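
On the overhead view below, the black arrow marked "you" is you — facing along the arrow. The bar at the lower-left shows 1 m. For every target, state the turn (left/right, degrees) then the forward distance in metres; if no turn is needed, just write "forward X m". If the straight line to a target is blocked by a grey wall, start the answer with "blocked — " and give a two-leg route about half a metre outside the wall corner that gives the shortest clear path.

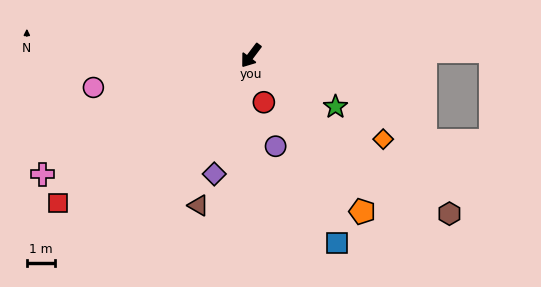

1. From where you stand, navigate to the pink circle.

turn right 42°, forward 5.7 m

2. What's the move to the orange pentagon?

turn left 72°, forward 6.7 m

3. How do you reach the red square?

turn right 16°, forward 8.6 m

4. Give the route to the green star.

turn left 96°, forward 3.5 m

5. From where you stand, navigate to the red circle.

turn left 52°, forward 1.7 m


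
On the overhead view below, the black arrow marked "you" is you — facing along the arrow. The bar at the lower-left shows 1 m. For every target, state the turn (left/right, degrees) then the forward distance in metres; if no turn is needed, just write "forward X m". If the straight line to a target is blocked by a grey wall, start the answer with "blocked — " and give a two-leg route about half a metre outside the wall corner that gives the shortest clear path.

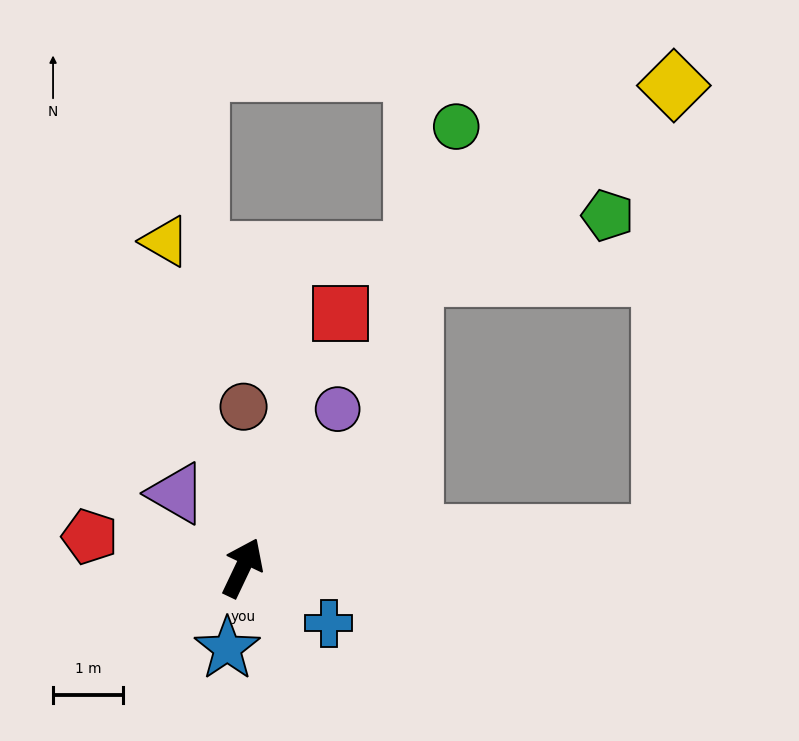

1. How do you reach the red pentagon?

turn left 104°, forward 2.2 m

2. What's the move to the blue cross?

turn right 97°, forward 1.5 m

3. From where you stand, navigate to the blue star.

turn right 165°, forward 1.2 m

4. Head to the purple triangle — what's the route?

turn left 67°, forward 1.4 m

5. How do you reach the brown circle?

turn left 25°, forward 2.3 m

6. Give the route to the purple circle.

turn right 5°, forward 2.6 m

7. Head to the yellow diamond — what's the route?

blocked — turn right 60°, forward 6.0 m, then turn left 84°, forward 6.4 m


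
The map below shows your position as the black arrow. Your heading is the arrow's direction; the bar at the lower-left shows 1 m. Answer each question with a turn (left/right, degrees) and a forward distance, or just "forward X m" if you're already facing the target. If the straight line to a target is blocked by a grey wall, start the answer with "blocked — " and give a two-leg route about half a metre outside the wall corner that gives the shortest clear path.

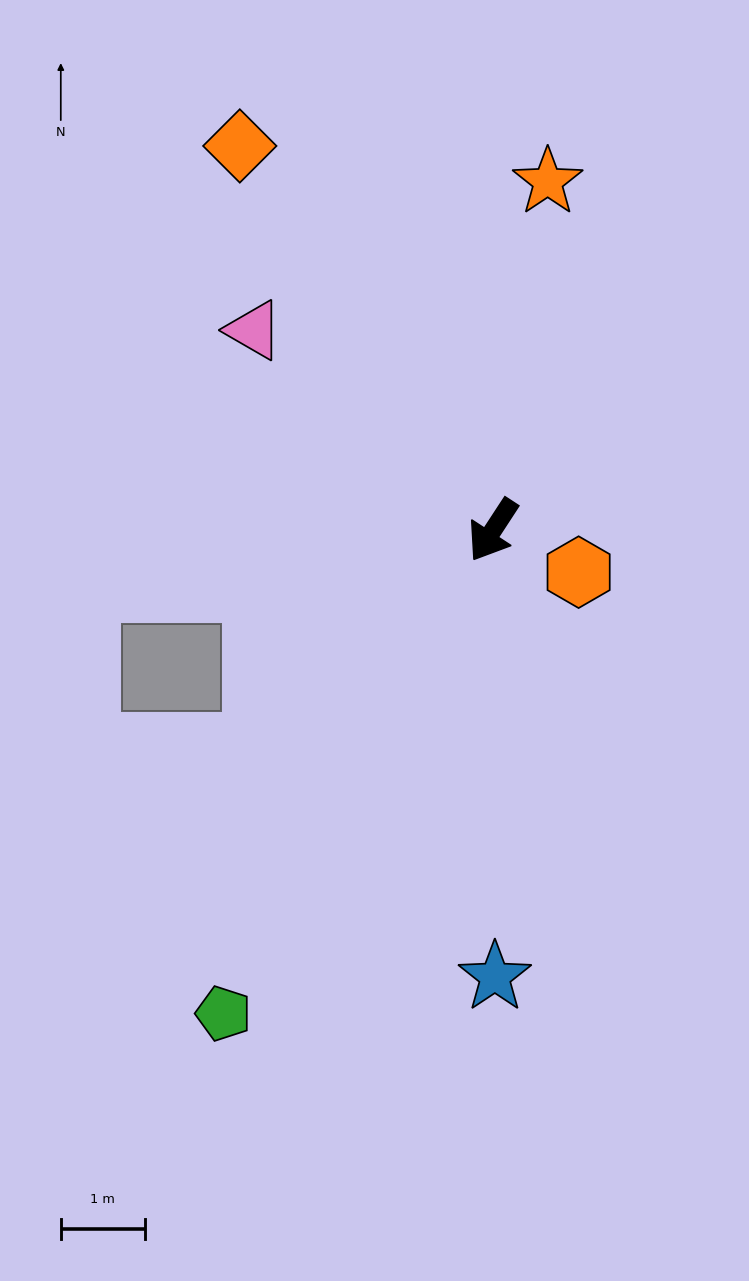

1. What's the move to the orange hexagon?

turn left 97°, forward 1.1 m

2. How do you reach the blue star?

turn left 33°, forward 5.3 m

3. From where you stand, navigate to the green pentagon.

turn left 4°, forward 6.6 m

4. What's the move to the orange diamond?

turn right 113°, forward 5.5 m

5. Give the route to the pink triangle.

turn right 97°, forward 3.7 m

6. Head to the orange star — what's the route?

turn right 156°, forward 4.2 m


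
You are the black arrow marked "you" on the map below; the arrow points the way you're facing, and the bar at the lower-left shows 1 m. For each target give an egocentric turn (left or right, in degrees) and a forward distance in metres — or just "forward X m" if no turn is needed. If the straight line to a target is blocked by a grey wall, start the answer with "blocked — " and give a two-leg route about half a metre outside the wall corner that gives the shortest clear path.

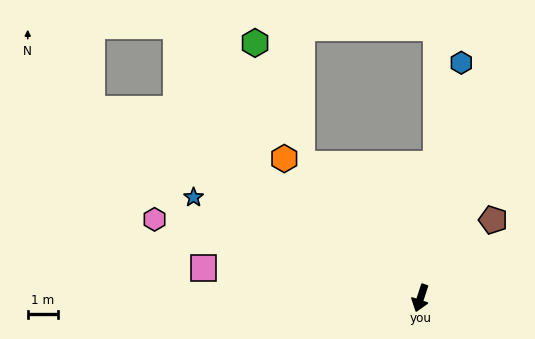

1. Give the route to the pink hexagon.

turn right 88°, forward 9.2 m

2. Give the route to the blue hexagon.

turn right 172°, forward 7.9 m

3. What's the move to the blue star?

turn right 96°, forward 8.2 m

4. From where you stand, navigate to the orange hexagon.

turn right 118°, forward 6.5 m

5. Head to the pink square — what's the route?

turn right 80°, forward 7.3 m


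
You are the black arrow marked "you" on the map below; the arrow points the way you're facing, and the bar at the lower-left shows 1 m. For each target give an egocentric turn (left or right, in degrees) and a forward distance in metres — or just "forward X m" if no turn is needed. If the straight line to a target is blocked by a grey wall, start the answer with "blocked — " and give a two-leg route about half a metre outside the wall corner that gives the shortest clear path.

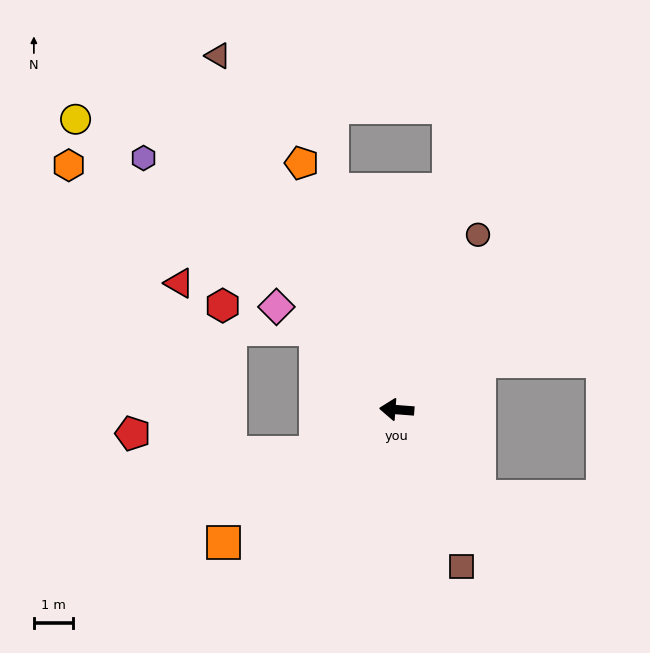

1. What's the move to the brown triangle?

turn right 59°, forward 10.1 m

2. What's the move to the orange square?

turn left 42°, forward 5.6 m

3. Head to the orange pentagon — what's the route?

turn right 65°, forward 6.7 m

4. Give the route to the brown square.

turn left 117°, forward 4.3 m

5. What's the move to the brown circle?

turn right 111°, forward 4.9 m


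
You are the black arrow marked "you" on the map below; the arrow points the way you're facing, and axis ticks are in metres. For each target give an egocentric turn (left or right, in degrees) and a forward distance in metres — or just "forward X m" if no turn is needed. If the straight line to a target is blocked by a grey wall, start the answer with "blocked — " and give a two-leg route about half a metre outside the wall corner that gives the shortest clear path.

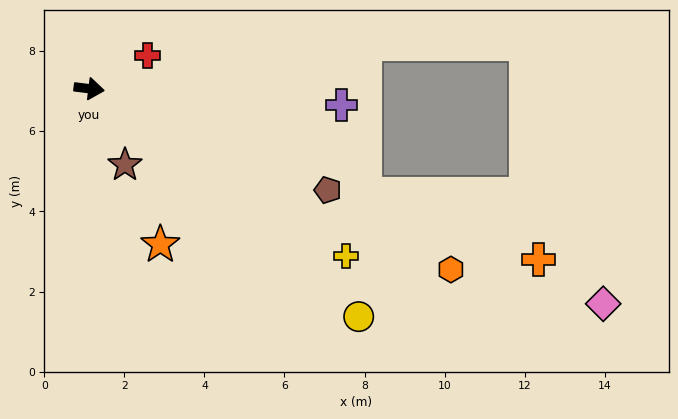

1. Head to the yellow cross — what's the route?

turn right 26°, forward 7.7 m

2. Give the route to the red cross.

turn left 37°, forward 1.7 m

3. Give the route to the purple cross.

turn left 3°, forward 6.3 m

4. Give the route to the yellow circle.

turn right 33°, forward 8.8 m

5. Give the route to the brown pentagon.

turn right 16°, forward 6.5 m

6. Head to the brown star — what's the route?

turn right 58°, forward 2.1 m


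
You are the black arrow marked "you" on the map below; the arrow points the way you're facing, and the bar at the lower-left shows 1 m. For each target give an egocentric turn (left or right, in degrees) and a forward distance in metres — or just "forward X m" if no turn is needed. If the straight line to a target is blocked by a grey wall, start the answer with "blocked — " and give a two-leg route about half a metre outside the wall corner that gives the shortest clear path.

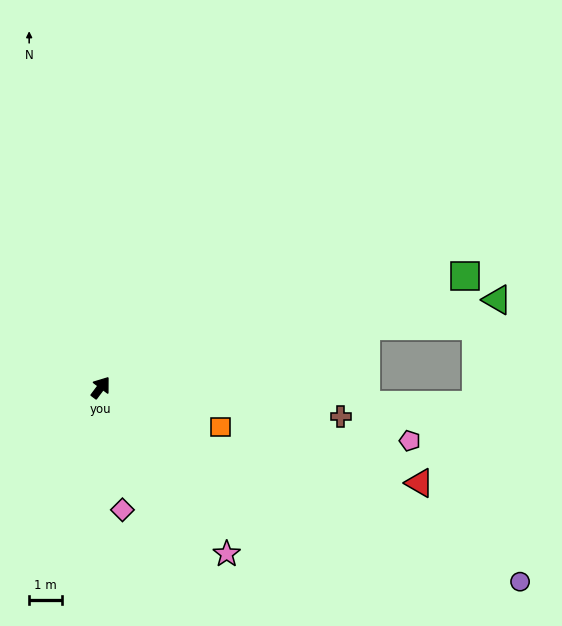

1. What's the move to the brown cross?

turn right 60°, forward 7.3 m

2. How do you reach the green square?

turn right 36°, forward 11.6 m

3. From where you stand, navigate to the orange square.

turn right 72°, forward 3.8 m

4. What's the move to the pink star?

turn right 106°, forward 6.3 m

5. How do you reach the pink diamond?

turn right 133°, forward 3.8 m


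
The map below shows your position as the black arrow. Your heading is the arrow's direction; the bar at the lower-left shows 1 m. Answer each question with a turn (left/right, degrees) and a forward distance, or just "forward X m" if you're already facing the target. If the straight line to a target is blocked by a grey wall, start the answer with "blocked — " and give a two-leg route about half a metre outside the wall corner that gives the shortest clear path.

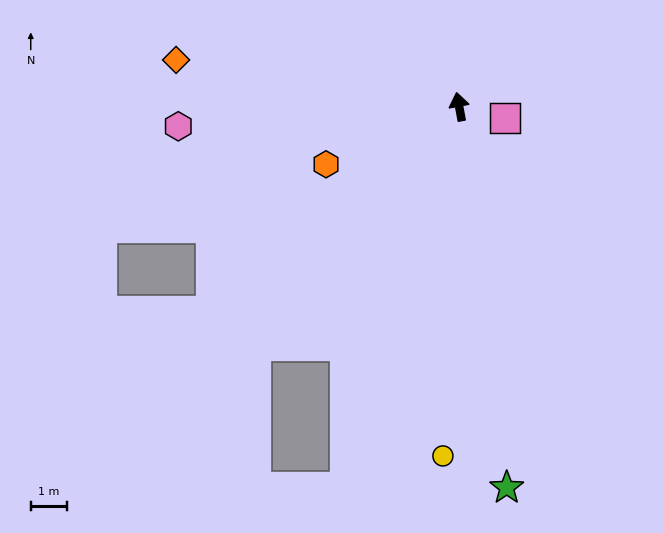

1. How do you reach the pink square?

turn right 115°, forward 1.3 m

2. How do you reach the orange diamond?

turn left 70°, forward 7.9 m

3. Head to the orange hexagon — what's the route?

turn left 103°, forward 4.0 m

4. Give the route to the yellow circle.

turn left 167°, forward 9.6 m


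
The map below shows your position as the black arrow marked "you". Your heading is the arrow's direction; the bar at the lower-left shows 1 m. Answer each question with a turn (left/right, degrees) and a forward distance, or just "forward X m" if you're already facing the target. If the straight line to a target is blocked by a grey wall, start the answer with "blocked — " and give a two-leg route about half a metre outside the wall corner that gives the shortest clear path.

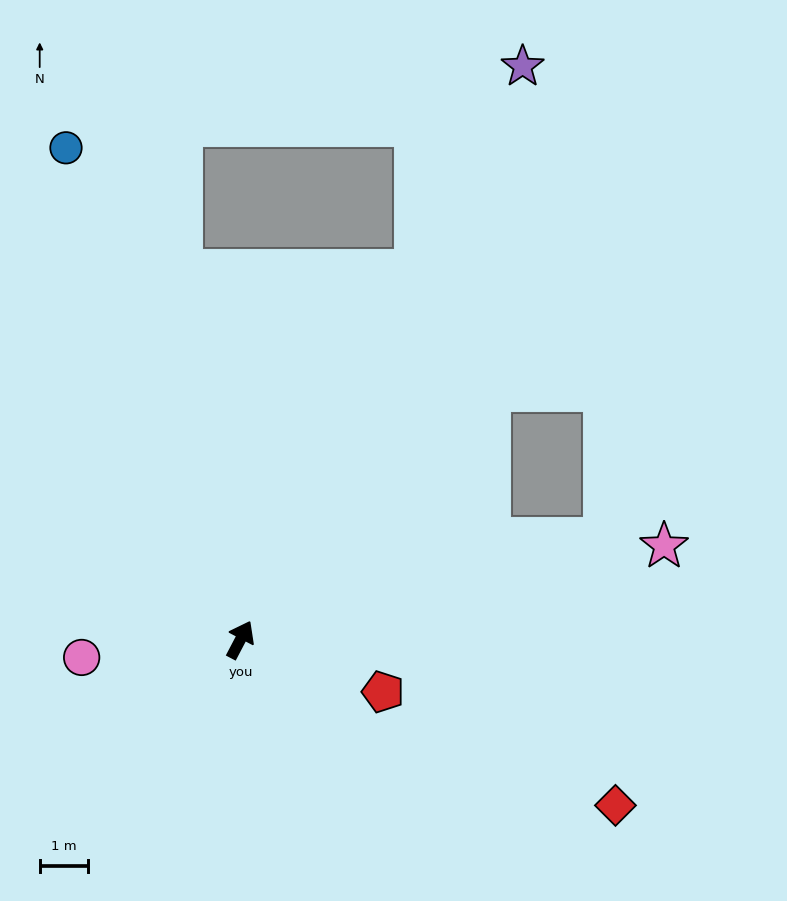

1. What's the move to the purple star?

forward 13.2 m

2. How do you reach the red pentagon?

turn right 82°, forward 3.1 m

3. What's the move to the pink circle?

turn left 124°, forward 3.3 m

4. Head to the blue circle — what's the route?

turn left 47°, forward 10.8 m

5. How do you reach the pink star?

turn right 50°, forward 8.9 m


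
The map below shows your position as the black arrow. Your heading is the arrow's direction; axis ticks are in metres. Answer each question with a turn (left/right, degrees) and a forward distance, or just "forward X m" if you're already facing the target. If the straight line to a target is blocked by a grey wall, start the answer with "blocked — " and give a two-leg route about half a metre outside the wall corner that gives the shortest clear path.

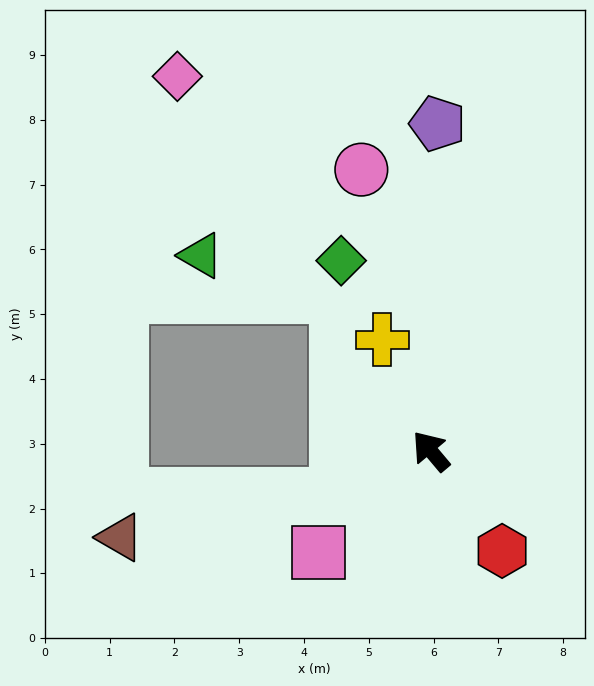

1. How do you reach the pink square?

turn left 92°, forward 2.3 m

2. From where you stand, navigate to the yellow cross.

turn right 16°, forward 1.9 m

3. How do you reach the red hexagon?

turn left 175°, forward 1.9 m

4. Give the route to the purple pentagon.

turn right 41°, forward 5.1 m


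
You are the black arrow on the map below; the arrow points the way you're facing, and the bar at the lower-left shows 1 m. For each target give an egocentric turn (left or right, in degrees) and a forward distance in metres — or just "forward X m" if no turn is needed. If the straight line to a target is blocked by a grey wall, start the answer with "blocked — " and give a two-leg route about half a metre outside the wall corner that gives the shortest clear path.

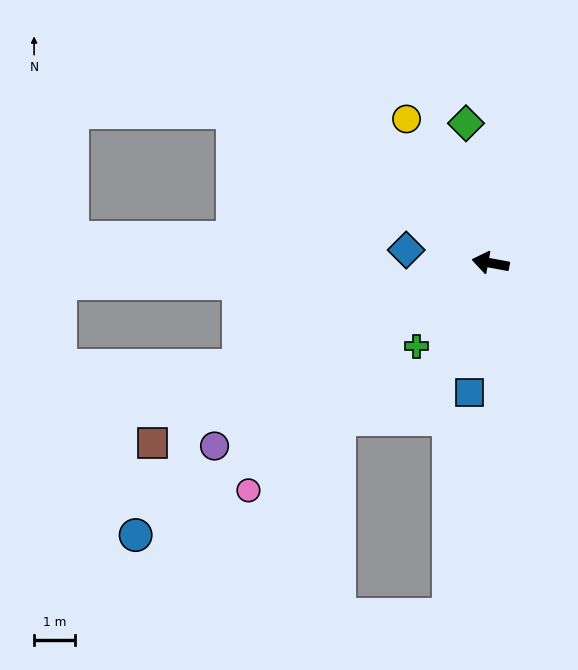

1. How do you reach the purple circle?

turn left 44°, forward 8.2 m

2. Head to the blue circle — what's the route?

turn left 48°, forward 11.0 m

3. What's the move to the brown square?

turn left 38°, forward 9.4 m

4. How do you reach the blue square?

turn left 91°, forward 3.2 m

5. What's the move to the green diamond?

turn right 70°, forward 3.5 m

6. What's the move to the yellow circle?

turn right 49°, forward 4.1 m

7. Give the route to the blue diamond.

forward 2.1 m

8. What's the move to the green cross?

turn left 59°, forward 2.7 m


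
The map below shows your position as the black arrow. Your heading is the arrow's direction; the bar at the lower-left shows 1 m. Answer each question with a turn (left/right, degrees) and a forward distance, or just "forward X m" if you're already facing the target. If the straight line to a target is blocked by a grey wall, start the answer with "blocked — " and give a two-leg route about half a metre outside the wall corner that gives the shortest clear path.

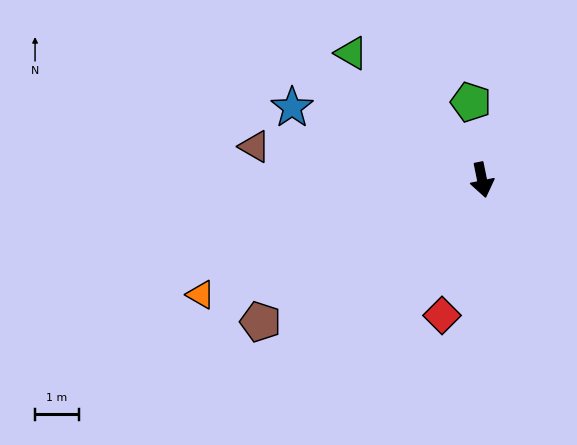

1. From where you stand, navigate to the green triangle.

turn right 146°, forward 4.2 m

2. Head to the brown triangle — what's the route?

turn right 110°, forward 5.3 m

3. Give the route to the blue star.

turn right 122°, forward 4.6 m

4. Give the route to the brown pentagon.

turn right 69°, forward 6.0 m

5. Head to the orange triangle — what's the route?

turn right 79°, forward 6.9 m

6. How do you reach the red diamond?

turn right 28°, forward 3.2 m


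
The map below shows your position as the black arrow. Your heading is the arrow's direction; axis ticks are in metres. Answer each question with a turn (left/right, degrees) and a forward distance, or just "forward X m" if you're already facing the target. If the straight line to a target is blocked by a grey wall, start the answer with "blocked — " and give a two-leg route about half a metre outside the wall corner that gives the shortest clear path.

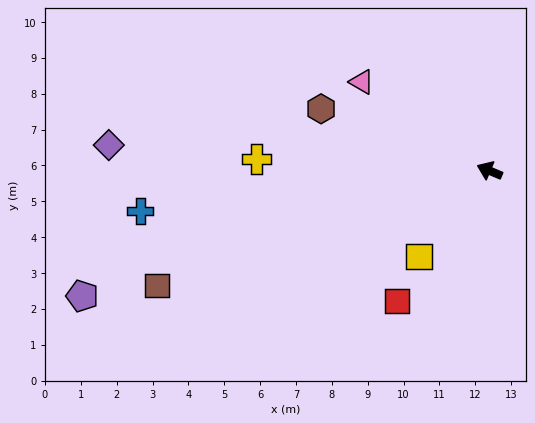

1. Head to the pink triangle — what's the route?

turn right 12°, forward 4.3 m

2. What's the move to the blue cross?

turn left 29°, forward 9.8 m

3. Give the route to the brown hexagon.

turn left 3°, forward 5.0 m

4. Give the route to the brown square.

turn left 42°, forward 9.8 m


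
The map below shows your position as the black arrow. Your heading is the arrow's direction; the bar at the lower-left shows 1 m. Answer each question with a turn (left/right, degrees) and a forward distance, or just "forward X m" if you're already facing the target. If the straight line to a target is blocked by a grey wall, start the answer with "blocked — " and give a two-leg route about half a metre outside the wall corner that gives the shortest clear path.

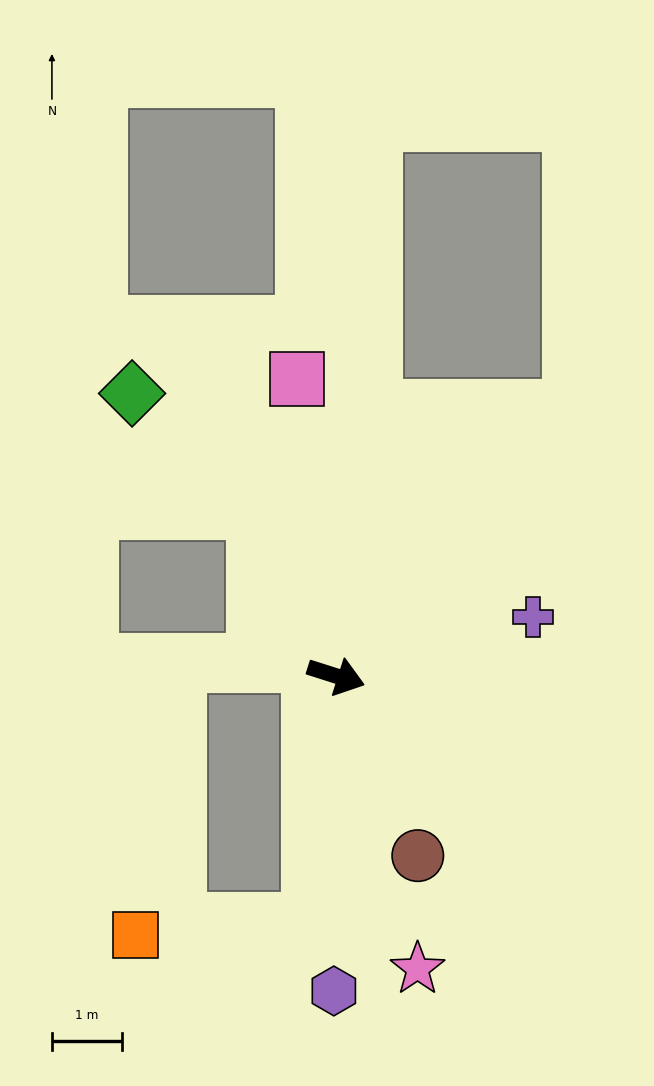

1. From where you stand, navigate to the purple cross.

turn left 34°, forward 2.9 m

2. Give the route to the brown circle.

turn right 48°, forward 2.8 m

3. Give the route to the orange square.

blocked — turn right 78°, forward 3.5 m, then turn right 80°, forward 2.5 m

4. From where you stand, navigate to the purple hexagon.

turn right 73°, forward 4.5 m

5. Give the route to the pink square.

turn left 115°, forward 4.3 m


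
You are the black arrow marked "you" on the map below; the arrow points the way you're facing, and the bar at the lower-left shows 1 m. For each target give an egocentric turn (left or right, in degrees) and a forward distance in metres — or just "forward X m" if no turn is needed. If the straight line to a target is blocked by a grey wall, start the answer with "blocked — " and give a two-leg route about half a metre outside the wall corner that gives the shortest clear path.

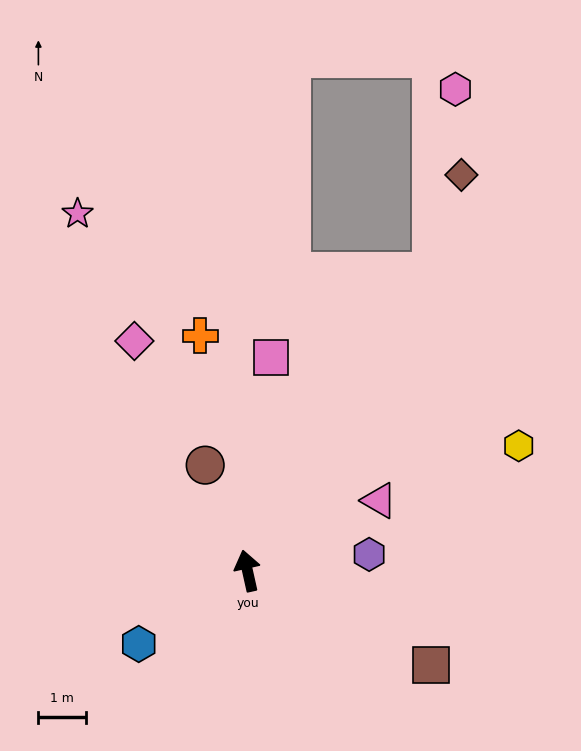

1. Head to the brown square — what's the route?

turn right 130°, forward 4.3 m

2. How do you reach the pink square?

turn right 19°, forward 4.5 m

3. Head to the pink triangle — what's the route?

turn right 75°, forward 3.1 m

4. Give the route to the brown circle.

turn left 9°, forward 2.4 m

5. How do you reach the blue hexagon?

turn left 111°, forward 2.8 m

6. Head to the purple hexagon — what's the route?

turn right 95°, forward 2.6 m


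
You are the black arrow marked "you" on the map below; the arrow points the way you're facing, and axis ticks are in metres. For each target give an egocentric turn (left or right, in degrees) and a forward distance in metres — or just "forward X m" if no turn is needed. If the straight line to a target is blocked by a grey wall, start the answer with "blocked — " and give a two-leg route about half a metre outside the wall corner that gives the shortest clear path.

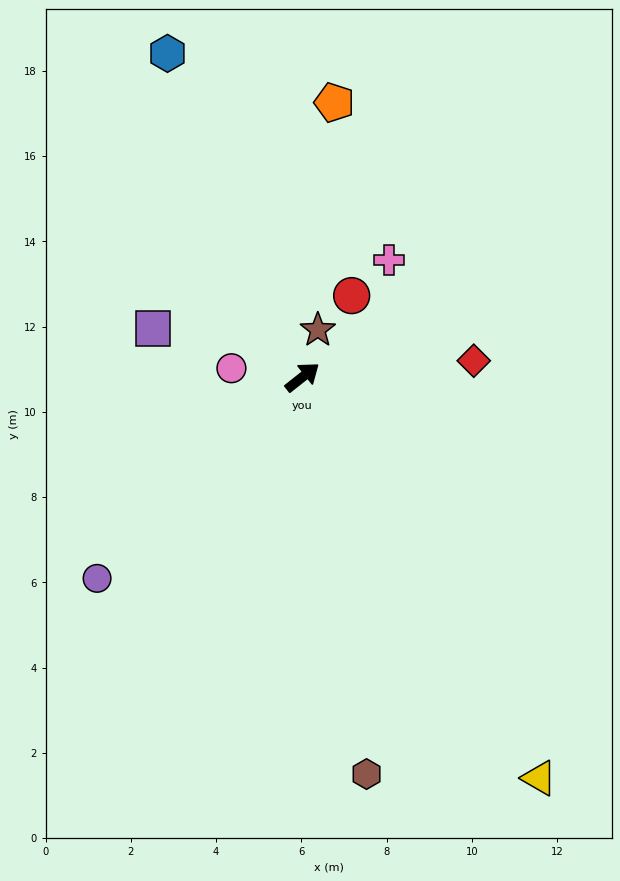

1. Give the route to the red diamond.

turn right 33°, forward 4.0 m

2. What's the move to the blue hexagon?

turn left 74°, forward 8.2 m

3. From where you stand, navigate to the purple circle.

turn right 174°, forward 6.7 m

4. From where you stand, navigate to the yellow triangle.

turn right 98°, forward 10.9 m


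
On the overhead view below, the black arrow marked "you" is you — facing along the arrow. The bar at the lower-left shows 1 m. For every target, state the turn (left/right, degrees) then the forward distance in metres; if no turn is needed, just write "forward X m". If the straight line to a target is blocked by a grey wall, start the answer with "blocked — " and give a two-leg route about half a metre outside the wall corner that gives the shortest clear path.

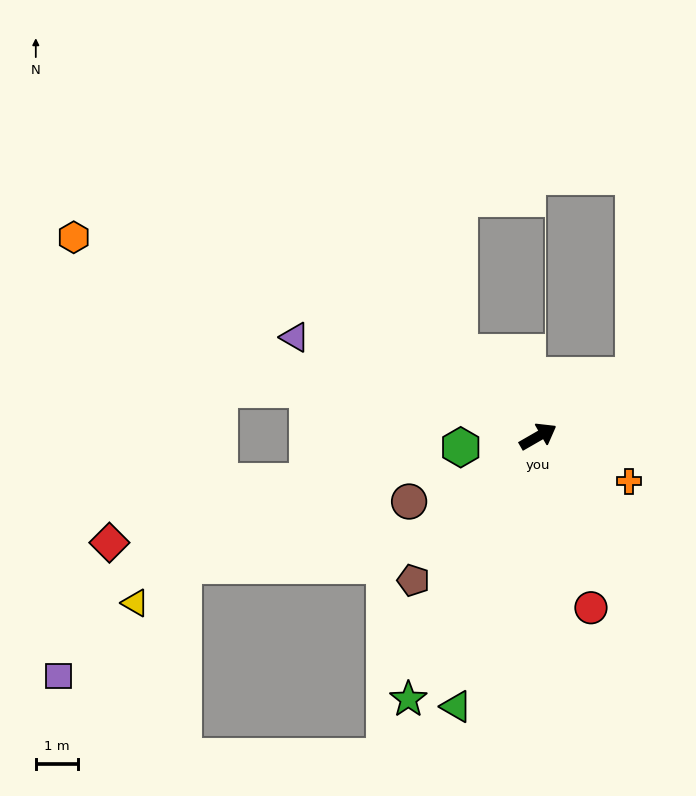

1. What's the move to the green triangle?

turn right 137°, forward 6.7 m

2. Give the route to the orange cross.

turn right 56°, forward 2.4 m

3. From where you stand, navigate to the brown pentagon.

turn right 161°, forward 4.5 m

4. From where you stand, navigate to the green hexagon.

turn left 158°, forward 1.9 m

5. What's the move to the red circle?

turn right 103°, forward 4.3 m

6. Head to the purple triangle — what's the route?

turn left 128°, forward 6.3 m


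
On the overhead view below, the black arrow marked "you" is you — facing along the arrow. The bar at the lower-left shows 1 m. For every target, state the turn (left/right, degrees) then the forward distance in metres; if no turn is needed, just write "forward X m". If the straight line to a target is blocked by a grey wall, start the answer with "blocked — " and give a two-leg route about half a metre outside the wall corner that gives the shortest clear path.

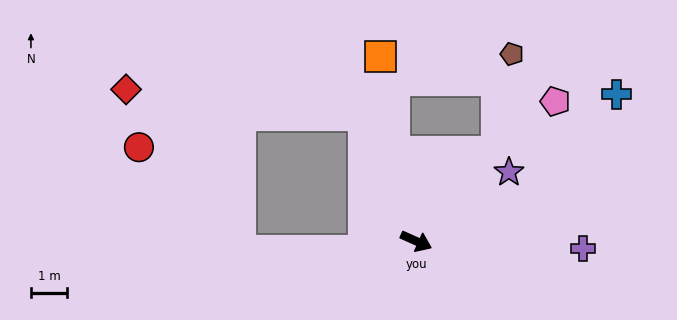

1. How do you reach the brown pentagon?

blocked — turn left 72°, forward 3.4 m, then turn left 33°, forward 2.7 m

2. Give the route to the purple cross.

turn left 21°, forward 4.7 m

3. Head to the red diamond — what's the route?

blocked — turn left 137°, forward 3.8 m, then turn left 61°, forward 6.7 m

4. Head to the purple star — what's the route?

turn left 61°, forward 3.2 m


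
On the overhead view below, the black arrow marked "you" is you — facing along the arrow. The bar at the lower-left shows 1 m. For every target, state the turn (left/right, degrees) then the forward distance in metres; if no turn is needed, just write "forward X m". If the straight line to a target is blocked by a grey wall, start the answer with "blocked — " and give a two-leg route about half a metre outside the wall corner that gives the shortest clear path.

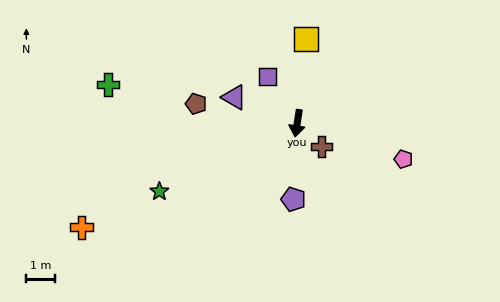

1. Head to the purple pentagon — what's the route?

turn left 6°, forward 2.6 m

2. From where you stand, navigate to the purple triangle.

turn right 104°, forward 2.3 m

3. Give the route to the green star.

turn right 55°, forward 5.3 m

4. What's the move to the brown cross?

turn left 55°, forward 1.2 m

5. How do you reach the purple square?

turn right 138°, forward 1.9 m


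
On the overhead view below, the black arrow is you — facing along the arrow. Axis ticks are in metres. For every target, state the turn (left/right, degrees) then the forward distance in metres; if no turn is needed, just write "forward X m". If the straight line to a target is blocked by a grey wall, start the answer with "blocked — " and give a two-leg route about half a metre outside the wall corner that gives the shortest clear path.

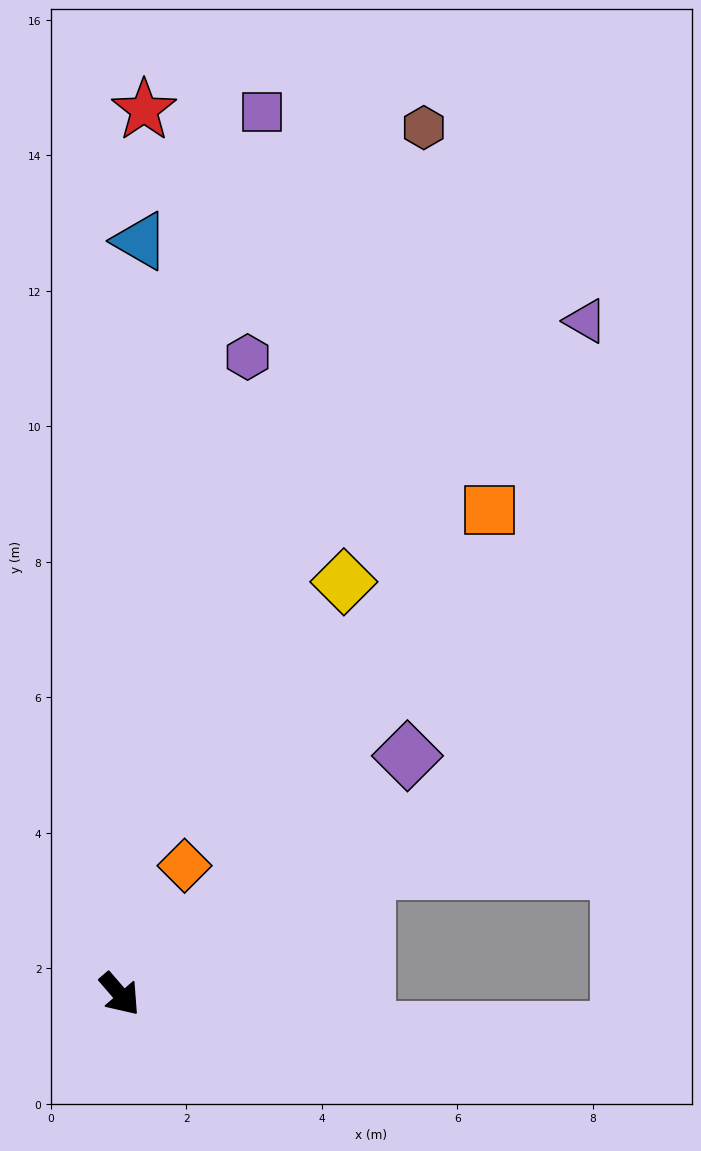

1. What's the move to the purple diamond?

turn left 89°, forward 5.5 m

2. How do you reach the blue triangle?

turn left 138°, forward 11.1 m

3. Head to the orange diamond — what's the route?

turn left 113°, forward 2.1 m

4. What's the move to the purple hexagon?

turn left 128°, forward 9.6 m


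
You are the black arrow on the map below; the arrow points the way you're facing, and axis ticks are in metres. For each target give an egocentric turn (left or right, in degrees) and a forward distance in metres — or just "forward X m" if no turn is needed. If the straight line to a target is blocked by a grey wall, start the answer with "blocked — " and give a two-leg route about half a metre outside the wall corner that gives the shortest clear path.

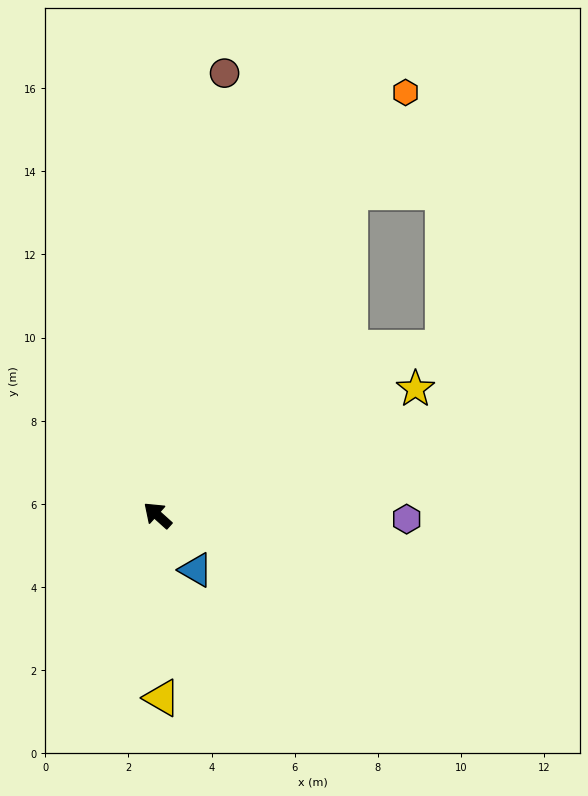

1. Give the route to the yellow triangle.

turn left 133°, forward 4.4 m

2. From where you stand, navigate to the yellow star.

turn right 112°, forward 6.9 m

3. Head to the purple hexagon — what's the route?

turn right 139°, forward 6.0 m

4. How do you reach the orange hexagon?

turn right 78°, forward 11.8 m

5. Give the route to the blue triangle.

turn left 167°, forward 1.6 m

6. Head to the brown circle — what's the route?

turn right 57°, forward 10.8 m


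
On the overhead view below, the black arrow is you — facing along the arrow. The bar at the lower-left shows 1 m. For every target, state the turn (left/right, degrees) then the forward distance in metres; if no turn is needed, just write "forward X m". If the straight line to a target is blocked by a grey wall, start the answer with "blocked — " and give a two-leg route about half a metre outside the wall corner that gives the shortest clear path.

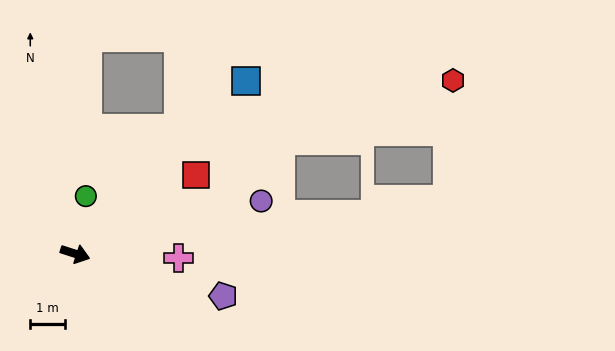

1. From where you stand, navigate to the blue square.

turn left 63°, forward 7.0 m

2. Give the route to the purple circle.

turn left 34°, forward 5.6 m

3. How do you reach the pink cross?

turn left 15°, forward 3.0 m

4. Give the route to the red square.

turn left 51°, forward 4.1 m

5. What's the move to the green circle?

turn left 97°, forward 1.7 m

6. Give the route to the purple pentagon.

forward 4.4 m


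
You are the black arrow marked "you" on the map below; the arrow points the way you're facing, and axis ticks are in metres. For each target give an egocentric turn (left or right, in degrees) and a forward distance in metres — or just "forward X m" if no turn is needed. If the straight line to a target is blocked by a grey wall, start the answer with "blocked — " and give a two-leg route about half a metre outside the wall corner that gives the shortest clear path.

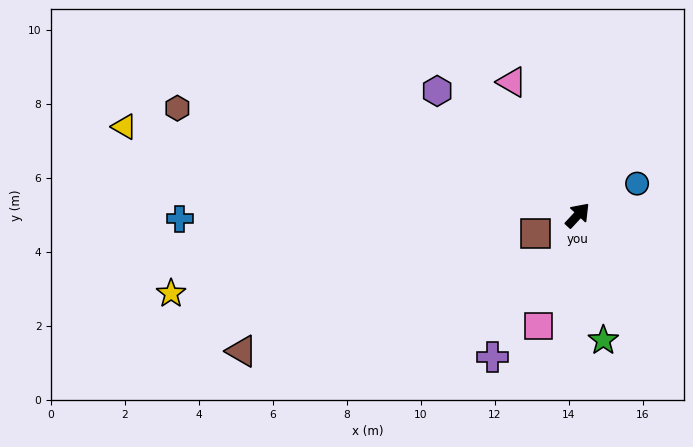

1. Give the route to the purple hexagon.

turn left 91°, forward 5.1 m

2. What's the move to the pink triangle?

turn left 69°, forward 4.0 m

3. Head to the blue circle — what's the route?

turn right 19°, forward 1.8 m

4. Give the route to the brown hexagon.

turn left 118°, forward 11.2 m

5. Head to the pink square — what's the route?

turn right 156°, forward 3.2 m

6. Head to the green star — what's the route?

turn right 125°, forward 3.4 m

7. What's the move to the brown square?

turn left 156°, forward 1.2 m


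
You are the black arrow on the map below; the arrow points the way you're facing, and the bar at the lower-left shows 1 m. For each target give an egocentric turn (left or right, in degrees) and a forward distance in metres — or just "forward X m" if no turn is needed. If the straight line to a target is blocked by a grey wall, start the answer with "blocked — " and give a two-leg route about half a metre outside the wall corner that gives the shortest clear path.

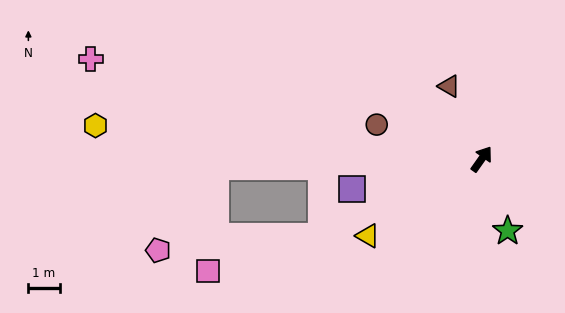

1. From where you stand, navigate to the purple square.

turn left 138°, forward 4.3 m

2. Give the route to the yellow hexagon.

turn left 120°, forward 12.4 m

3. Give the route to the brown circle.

turn left 107°, forward 3.5 m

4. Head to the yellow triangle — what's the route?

turn left 159°, forward 4.4 m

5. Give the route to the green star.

turn right 125°, forward 2.4 m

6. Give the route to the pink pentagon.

blocked — turn left 151°, forward 5.7 m, then turn right 21°, forward 5.2 m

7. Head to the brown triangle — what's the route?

turn left 59°, forward 2.5 m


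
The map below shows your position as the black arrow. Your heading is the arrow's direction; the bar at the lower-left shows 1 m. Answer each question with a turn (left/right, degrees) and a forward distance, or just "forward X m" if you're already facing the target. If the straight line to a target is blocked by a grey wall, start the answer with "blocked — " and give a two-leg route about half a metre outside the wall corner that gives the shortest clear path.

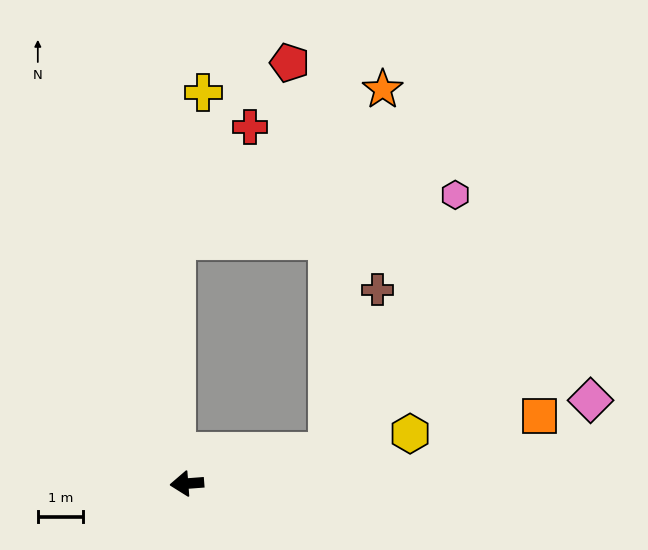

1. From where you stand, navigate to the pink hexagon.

blocked — turn right 172°, forward 3.2 m, then turn left 51°, forward 6.3 m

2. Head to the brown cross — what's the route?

blocked — turn right 172°, forward 3.2 m, then turn left 61°, forward 3.7 m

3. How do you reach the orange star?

blocked — turn right 172°, forward 3.2 m, then turn left 69°, forward 8.0 m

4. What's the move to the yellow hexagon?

turn right 172°, forward 5.0 m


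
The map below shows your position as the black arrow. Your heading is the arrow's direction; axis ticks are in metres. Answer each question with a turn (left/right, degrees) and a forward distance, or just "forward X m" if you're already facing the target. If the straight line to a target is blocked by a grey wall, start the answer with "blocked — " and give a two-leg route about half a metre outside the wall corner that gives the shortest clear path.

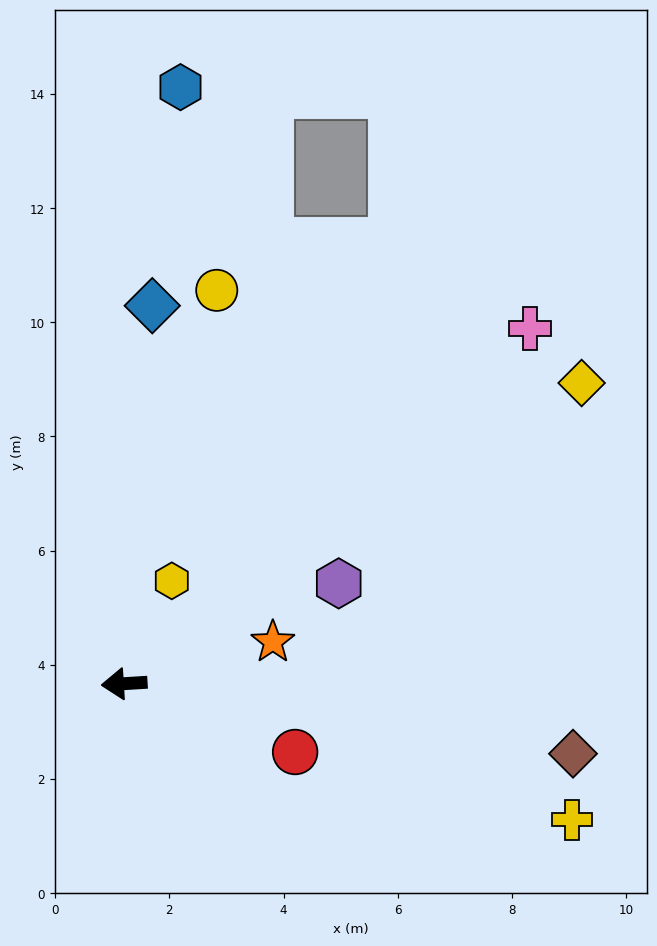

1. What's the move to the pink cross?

turn right 142°, forward 9.4 m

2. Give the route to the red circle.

turn left 155°, forward 3.2 m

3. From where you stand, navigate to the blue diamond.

turn right 98°, forward 6.6 m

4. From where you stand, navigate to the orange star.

turn right 168°, forward 2.7 m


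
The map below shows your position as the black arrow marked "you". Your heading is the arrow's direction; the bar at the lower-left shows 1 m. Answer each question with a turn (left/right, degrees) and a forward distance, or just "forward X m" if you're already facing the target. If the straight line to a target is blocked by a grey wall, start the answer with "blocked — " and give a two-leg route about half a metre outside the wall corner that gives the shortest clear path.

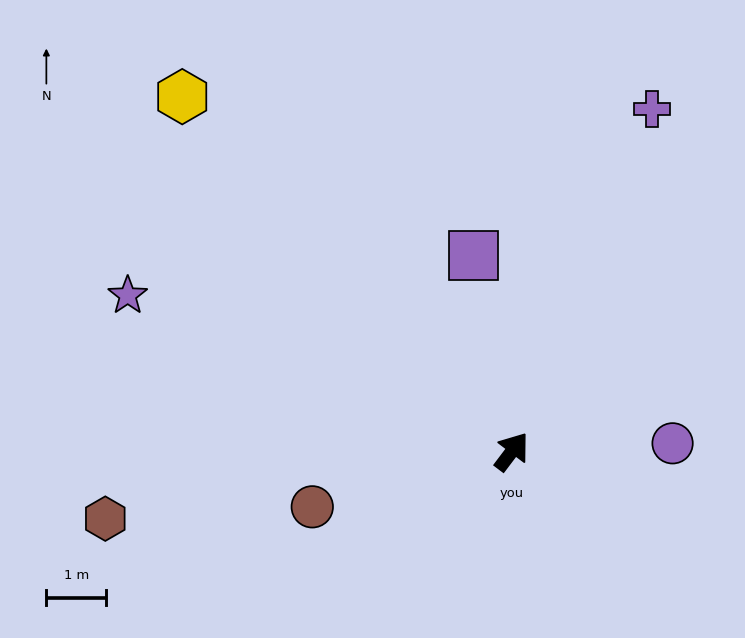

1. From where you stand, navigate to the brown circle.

turn left 143°, forward 3.5 m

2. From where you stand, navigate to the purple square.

turn left 48°, forward 3.3 m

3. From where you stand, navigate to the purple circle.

turn right 50°, forward 2.7 m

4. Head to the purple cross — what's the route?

turn left 15°, forward 6.2 m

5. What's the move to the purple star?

turn left 105°, forward 6.9 m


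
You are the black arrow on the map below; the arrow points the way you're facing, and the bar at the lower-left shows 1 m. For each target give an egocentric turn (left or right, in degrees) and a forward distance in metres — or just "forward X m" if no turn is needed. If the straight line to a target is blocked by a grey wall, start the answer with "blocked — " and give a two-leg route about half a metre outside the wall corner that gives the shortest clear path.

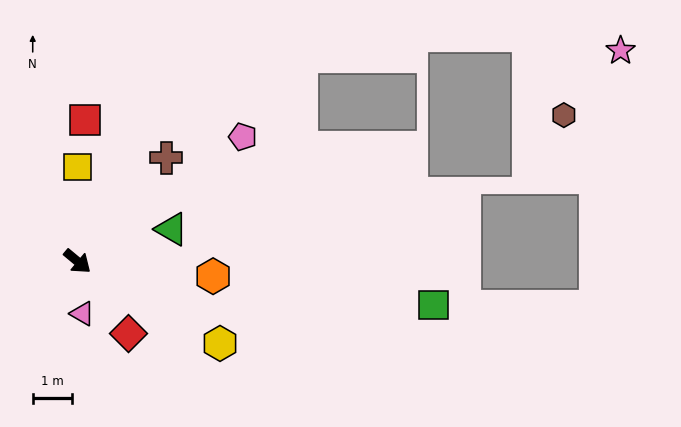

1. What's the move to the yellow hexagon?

turn left 10°, forward 4.2 m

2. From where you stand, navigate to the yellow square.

turn left 130°, forward 2.4 m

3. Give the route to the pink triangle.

turn right 45°, forward 1.3 m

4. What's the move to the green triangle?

turn left 59°, forward 2.6 m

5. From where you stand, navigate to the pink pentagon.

turn left 77°, forward 5.3 m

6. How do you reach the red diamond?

turn right 15°, forward 2.3 m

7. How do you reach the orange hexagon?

turn left 34°, forward 3.5 m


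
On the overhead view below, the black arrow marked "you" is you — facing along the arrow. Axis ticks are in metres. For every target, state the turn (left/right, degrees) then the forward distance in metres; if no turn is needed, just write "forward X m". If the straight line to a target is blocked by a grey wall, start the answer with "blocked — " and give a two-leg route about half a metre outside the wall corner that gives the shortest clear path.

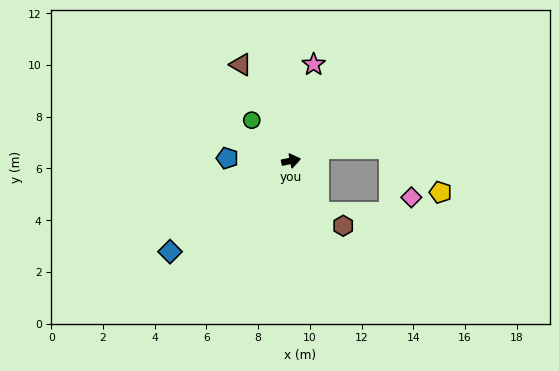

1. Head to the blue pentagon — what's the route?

turn left 166°, forward 2.5 m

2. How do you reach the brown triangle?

turn left 106°, forward 4.2 m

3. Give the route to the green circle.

turn left 123°, forward 2.2 m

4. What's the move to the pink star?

turn left 65°, forward 3.8 m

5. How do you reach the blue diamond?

turn right 154°, forward 5.8 m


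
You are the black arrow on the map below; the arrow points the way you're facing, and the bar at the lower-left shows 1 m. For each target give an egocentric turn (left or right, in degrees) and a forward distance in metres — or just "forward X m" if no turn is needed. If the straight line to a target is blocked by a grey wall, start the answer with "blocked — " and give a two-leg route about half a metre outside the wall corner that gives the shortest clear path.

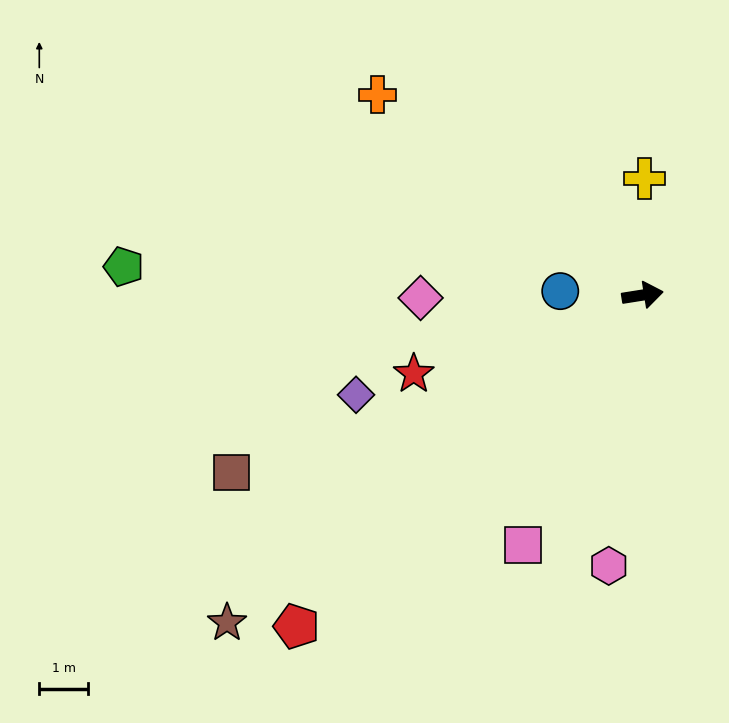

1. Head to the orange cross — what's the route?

turn left 134°, forward 6.8 m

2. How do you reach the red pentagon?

turn right 145°, forward 9.8 m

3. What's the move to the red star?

turn right 170°, forward 4.9 m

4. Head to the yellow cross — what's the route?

turn left 80°, forward 2.4 m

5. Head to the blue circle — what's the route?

turn left 168°, forward 1.7 m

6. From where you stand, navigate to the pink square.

turn right 125°, forward 5.7 m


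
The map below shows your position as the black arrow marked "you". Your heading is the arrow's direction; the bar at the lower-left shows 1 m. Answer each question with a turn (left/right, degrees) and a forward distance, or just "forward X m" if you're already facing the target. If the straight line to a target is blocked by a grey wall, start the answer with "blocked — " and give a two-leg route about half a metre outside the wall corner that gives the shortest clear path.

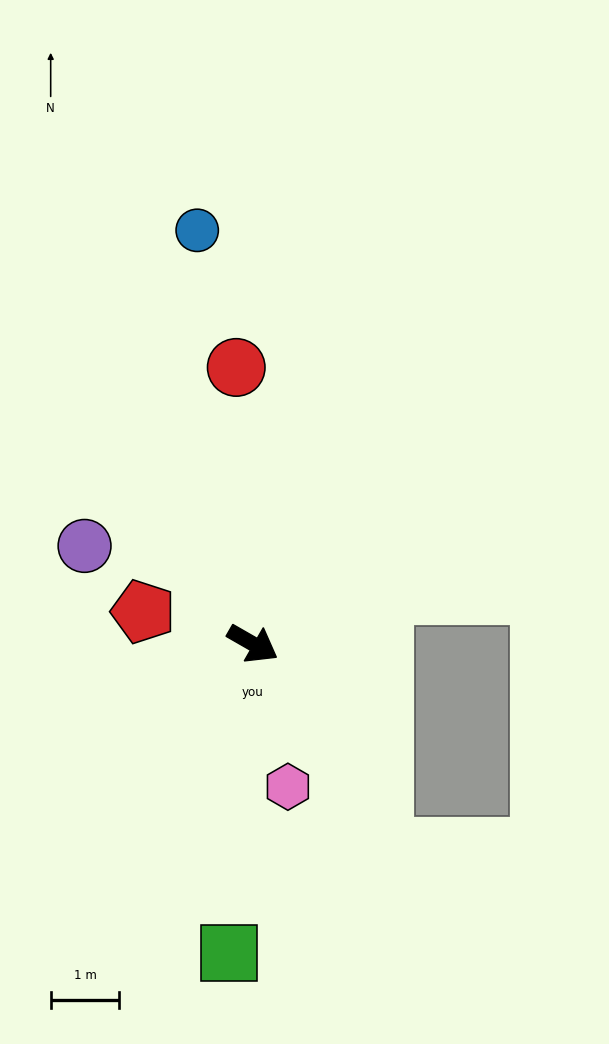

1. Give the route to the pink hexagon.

turn right 46°, forward 2.1 m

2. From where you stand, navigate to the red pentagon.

turn right 166°, forward 1.7 m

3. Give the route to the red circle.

turn left 123°, forward 4.0 m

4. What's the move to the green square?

turn right 65°, forward 4.5 m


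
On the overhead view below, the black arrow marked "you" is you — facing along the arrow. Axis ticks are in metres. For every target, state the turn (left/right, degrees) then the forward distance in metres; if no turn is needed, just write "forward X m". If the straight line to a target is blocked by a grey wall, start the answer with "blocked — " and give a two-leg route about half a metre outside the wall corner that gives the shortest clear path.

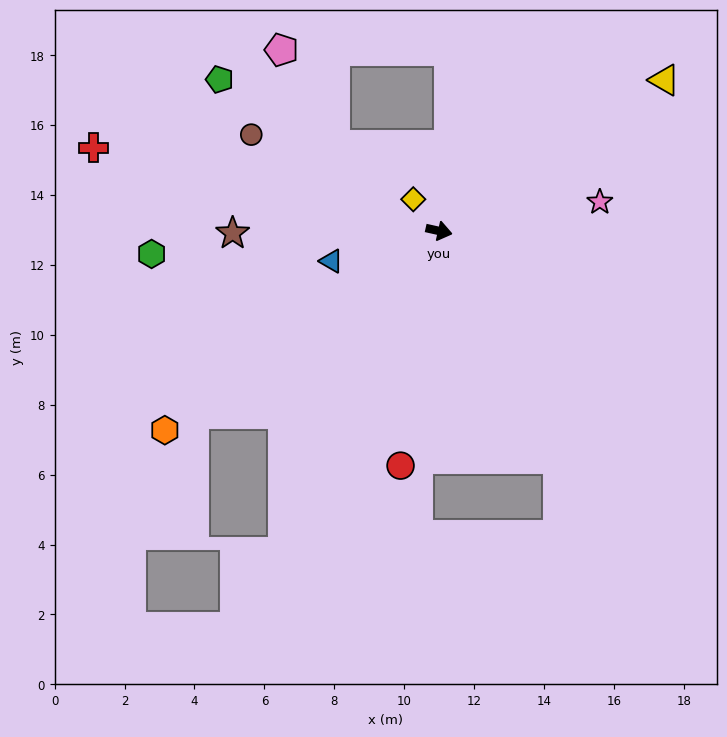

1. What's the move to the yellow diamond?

turn left 142°, forward 1.2 m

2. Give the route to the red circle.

turn right 87°, forward 6.8 m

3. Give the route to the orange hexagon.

turn right 131°, forward 9.7 m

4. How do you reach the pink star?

turn left 23°, forward 4.7 m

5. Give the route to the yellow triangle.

turn left 46°, forward 7.8 m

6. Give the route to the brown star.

turn right 167°, forward 5.9 m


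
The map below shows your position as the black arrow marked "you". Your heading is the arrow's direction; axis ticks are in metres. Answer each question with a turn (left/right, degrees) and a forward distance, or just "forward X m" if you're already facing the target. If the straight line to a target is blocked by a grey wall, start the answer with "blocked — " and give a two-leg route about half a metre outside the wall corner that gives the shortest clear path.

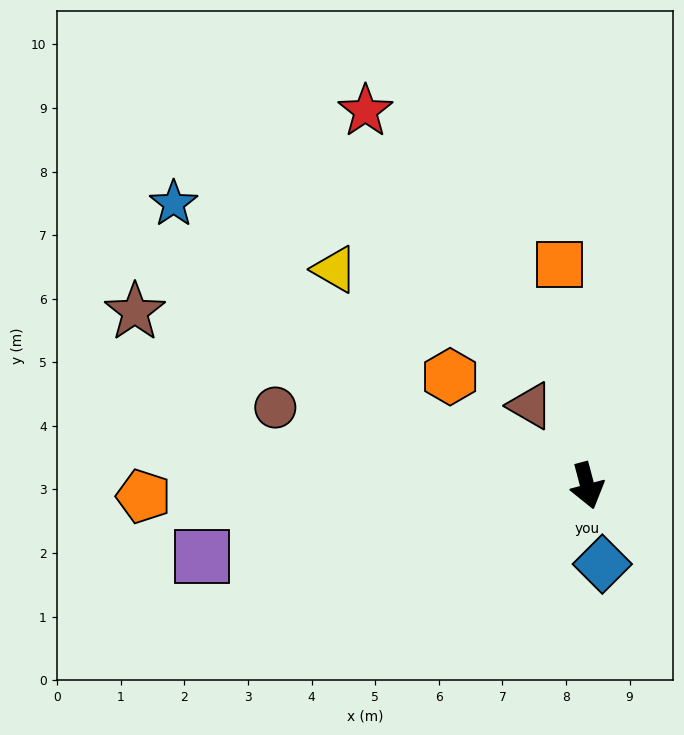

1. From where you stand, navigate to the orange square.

turn left 172°, forward 3.5 m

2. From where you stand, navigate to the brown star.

turn right 126°, forward 7.6 m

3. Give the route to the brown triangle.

turn right 159°, forward 1.5 m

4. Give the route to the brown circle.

turn right 119°, forward 5.1 m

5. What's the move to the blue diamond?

turn right 4°, forward 1.3 m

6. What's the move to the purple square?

turn right 94°, forward 6.2 m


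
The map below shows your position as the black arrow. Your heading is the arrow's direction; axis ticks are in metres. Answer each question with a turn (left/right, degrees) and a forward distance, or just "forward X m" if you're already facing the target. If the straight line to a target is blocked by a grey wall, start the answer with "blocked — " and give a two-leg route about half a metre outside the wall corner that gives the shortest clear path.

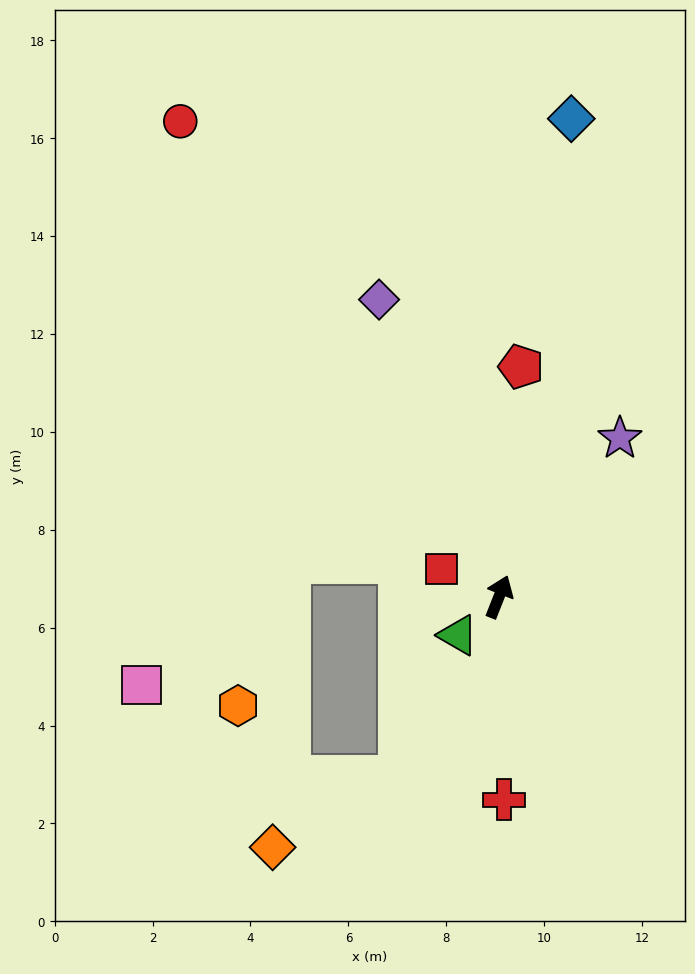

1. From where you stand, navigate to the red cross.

turn right 157°, forward 4.2 m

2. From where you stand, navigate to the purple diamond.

turn left 44°, forward 6.5 m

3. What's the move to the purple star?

turn right 16°, forward 4.1 m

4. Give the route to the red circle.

turn left 55°, forward 11.7 m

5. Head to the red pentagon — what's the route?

turn left 16°, forward 4.7 m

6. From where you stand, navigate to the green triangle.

turn left 155°, forward 1.1 m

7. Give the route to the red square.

turn left 86°, forward 1.3 m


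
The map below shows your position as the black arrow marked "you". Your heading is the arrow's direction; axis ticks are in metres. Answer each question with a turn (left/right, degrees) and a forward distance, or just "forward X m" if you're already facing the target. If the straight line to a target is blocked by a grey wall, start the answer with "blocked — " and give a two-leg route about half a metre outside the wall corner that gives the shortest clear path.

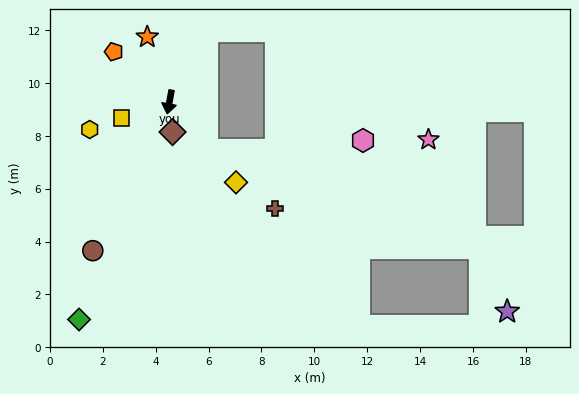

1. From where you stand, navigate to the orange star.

turn right 151°, forward 2.6 m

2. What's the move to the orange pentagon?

turn right 122°, forward 2.8 m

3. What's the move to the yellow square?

turn right 61°, forward 1.9 m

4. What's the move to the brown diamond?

turn left 17°, forward 1.1 m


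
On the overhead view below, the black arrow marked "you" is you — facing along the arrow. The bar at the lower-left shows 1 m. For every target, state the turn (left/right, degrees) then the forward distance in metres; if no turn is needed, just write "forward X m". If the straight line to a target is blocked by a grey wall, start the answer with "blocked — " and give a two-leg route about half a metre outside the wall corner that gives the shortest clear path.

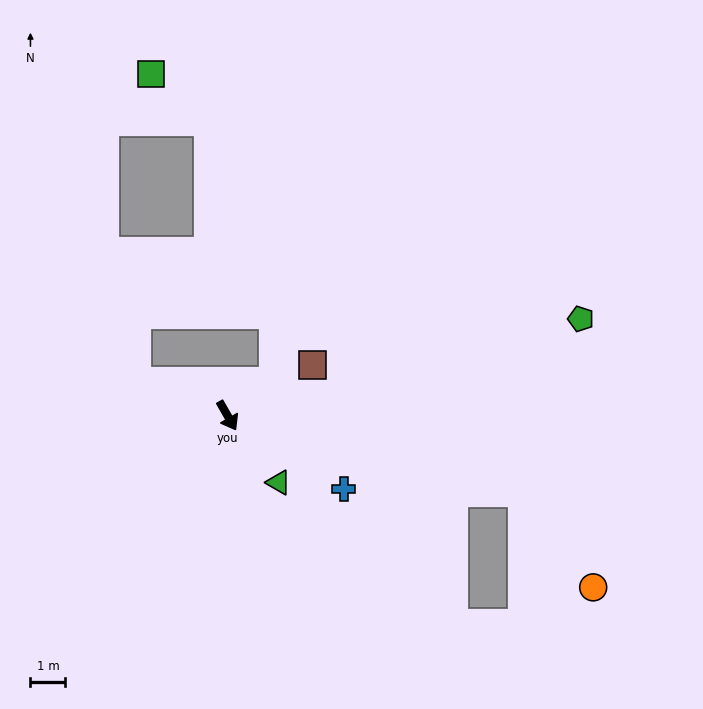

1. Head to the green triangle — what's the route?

turn left 8°, forward 2.4 m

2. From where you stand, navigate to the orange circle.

blocked — turn left 46°, forward 8.7 m, then turn right 39°, forward 3.4 m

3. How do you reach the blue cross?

turn left 28°, forward 3.9 m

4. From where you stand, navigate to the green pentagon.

turn left 76°, forward 10.5 m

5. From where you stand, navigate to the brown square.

turn left 91°, forward 2.8 m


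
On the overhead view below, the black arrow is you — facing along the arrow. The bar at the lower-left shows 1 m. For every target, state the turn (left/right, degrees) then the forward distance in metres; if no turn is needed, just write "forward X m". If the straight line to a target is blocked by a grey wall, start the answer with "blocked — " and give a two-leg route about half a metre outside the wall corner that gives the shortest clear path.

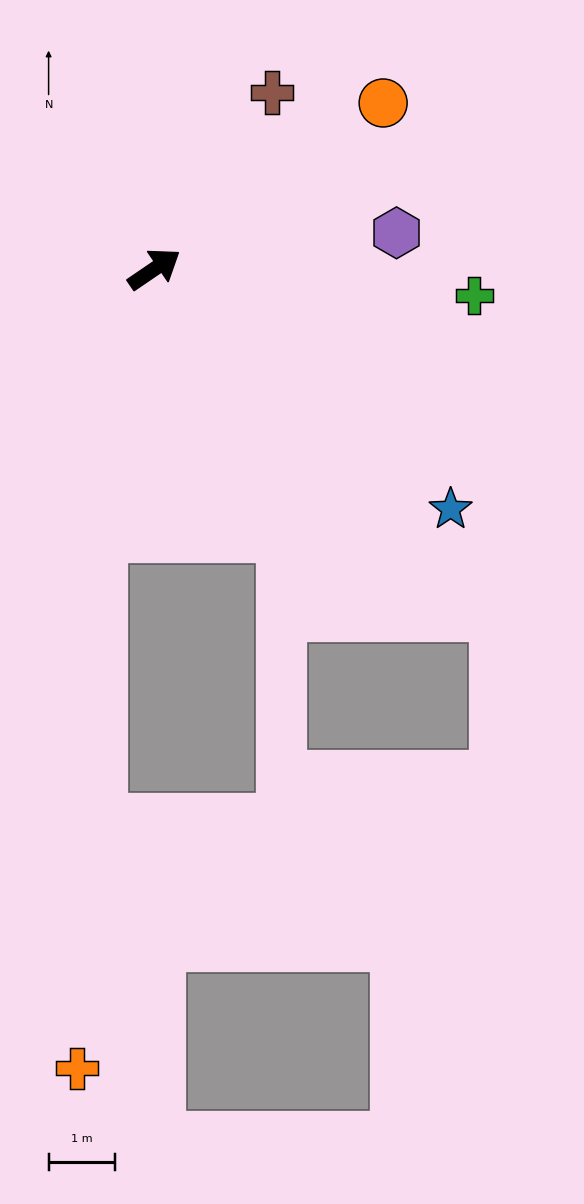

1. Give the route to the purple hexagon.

turn right 26°, forward 3.7 m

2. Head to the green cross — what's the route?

turn right 39°, forward 4.9 m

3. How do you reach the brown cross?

turn left 22°, forward 3.2 m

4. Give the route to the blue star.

turn right 73°, forward 5.8 m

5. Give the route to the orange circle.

forward 4.3 m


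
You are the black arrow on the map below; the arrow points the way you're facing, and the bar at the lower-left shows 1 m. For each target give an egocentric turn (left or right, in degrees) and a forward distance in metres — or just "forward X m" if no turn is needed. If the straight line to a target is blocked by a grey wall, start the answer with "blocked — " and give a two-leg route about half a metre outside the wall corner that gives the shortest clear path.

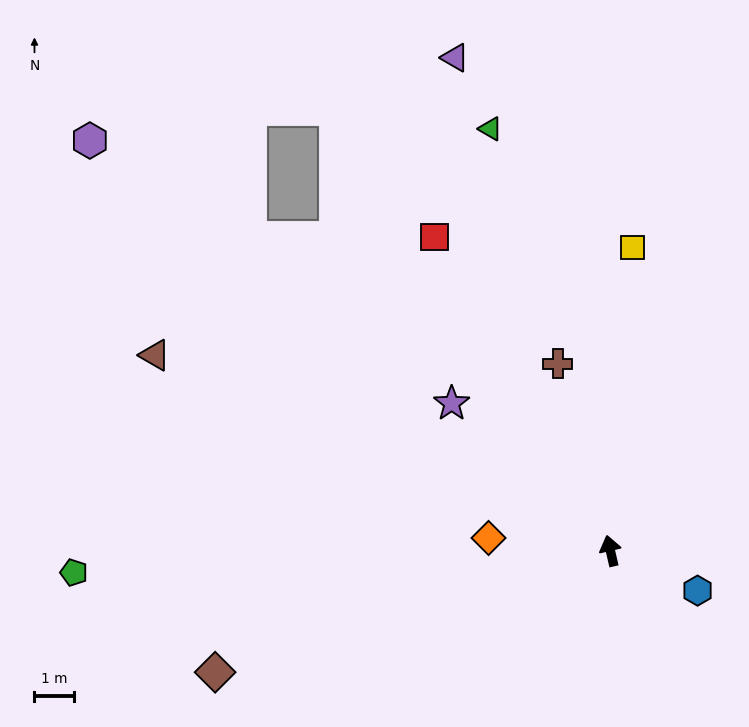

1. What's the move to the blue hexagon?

turn right 128°, forward 2.4 m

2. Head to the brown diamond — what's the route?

turn left 94°, forward 10.6 m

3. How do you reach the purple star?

turn left 34°, forward 5.5 m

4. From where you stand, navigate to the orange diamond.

turn left 71°, forward 3.1 m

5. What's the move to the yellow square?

turn right 17°, forward 7.8 m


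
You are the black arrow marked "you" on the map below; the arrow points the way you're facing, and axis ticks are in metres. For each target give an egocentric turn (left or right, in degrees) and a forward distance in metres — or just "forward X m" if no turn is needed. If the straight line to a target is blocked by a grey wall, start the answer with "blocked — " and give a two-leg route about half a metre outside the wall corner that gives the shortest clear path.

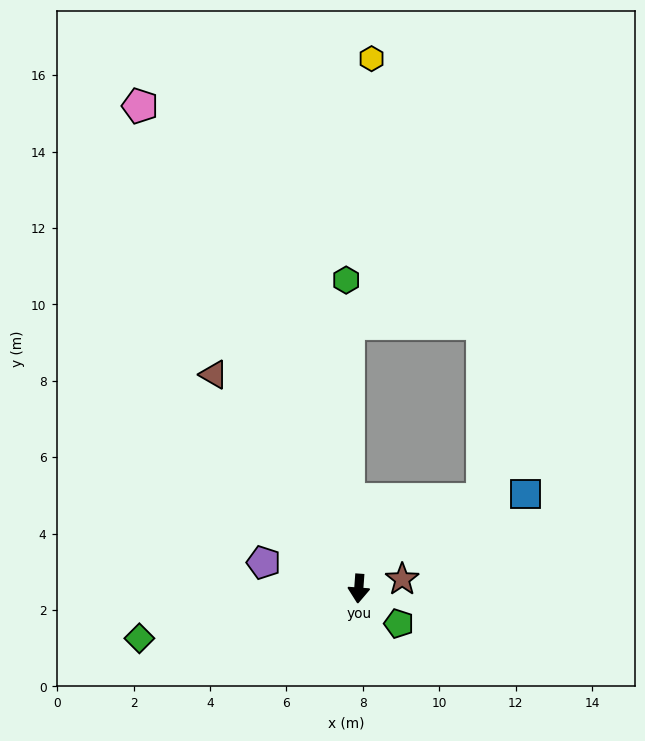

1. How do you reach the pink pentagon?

turn right 151°, forward 13.9 m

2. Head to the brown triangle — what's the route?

turn right 142°, forward 6.8 m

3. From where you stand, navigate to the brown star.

turn left 106°, forward 1.2 m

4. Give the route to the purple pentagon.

turn right 101°, forward 2.6 m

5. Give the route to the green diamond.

turn right 73°, forward 5.9 m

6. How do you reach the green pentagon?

turn left 53°, forward 1.4 m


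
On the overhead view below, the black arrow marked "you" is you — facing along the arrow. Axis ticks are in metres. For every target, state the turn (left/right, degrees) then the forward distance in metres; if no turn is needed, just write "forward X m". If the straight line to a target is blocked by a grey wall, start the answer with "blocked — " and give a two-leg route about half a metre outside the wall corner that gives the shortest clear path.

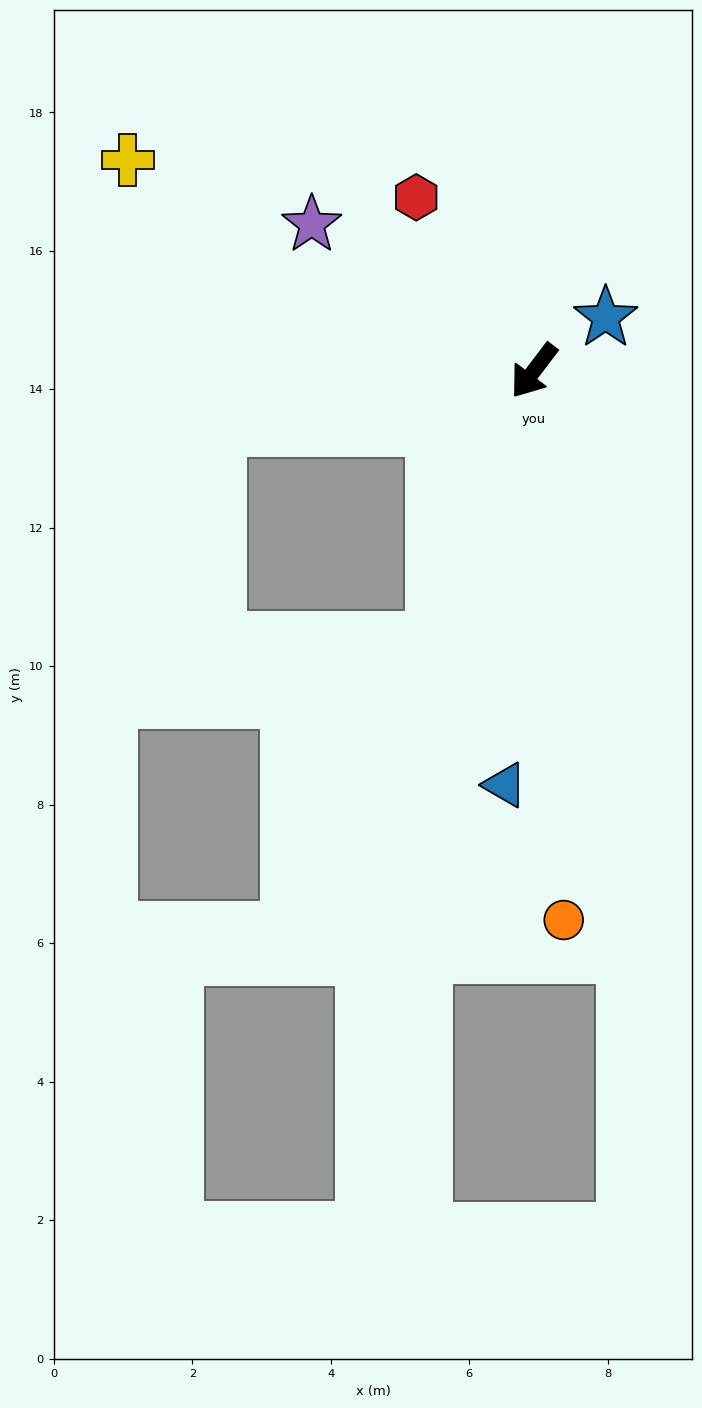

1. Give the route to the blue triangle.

turn left 33°, forward 6.0 m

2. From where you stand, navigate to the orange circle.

turn left 40°, forward 7.9 m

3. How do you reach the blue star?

turn left 164°, forward 1.3 m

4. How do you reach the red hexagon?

turn right 109°, forward 3.0 m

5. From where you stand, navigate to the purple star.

turn right 86°, forward 3.8 m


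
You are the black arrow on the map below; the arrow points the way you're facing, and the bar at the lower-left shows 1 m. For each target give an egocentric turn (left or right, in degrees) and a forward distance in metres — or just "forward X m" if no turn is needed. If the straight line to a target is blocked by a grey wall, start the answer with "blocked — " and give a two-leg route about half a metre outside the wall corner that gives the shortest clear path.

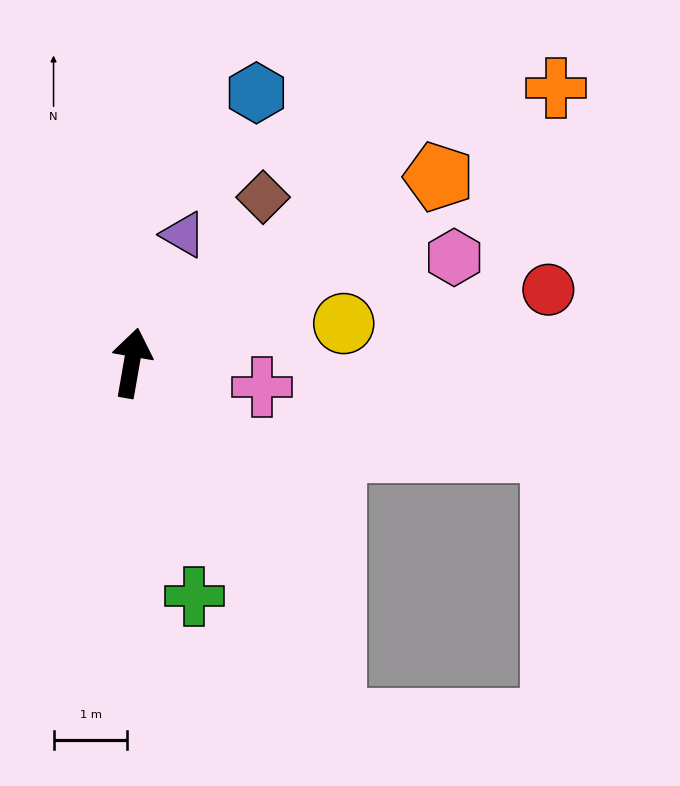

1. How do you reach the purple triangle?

turn right 12°, forward 1.9 m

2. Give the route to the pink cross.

turn right 91°, forward 1.8 m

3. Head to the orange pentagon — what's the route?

turn right 49°, forward 4.9 m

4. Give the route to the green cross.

turn right 155°, forward 3.3 m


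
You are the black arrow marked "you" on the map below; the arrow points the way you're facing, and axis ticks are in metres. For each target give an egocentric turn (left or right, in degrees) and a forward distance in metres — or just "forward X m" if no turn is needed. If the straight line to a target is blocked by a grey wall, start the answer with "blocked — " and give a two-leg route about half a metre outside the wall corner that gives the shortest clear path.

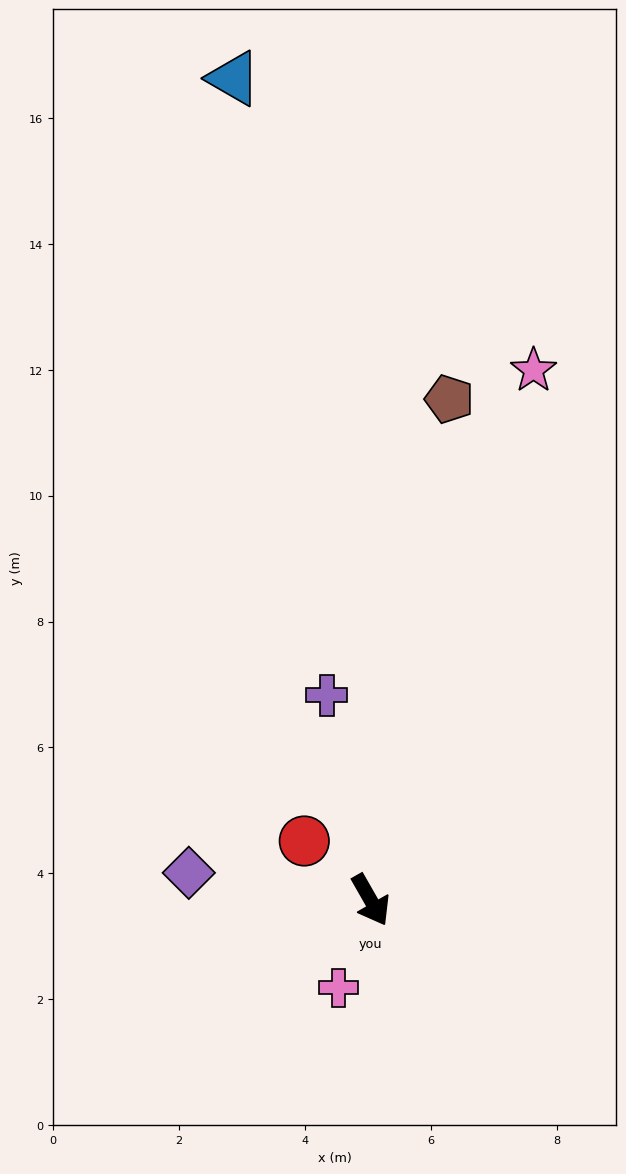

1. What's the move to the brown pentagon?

turn left 141°, forward 8.1 m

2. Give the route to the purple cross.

turn left 162°, forward 3.3 m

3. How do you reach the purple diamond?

turn right 128°, forward 2.9 m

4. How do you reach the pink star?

turn left 133°, forward 8.8 m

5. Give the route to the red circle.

turn right 161°, forward 1.4 m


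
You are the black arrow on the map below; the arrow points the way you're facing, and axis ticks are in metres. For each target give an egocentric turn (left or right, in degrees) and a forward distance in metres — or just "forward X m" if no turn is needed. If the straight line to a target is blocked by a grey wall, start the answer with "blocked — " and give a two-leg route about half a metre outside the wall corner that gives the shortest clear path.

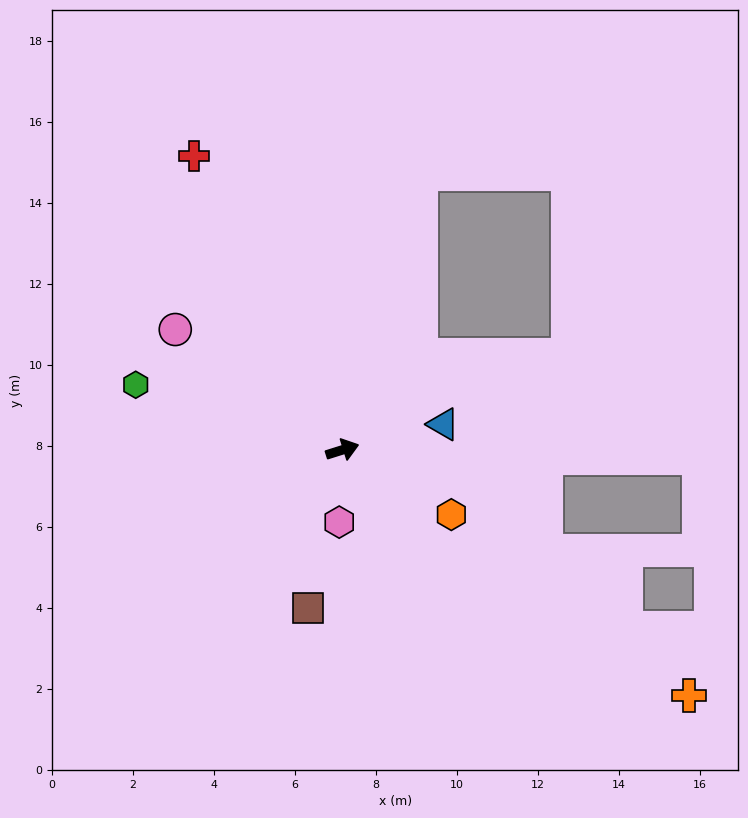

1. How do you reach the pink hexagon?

turn right 110°, forward 1.8 m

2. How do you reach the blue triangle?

turn right 3°, forward 2.6 m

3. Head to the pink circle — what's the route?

turn left 127°, forward 5.1 m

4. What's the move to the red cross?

turn left 99°, forward 8.1 m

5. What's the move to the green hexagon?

turn left 145°, forward 5.4 m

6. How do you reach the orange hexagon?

turn right 48°, forward 3.1 m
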